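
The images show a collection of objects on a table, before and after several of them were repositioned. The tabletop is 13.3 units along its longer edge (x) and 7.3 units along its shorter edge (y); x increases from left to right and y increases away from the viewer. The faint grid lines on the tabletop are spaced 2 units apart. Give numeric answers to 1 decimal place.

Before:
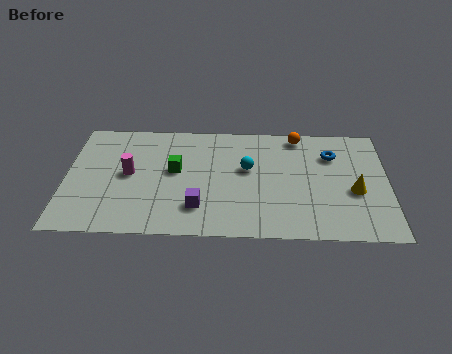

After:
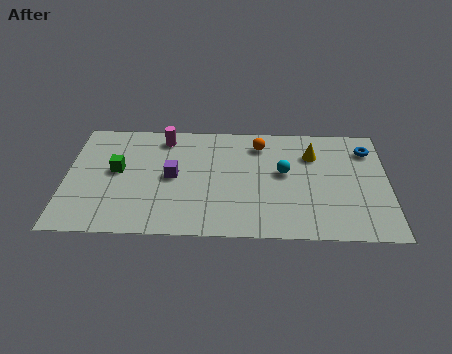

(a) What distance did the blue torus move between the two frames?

1.6

The blue torus moved from about (11.0, 5.3) to (12.5, 5.7), a distance of √(1.5² + 0.4²) ≈ 1.6.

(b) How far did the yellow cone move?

2.9

The yellow cone moved from about (11.9, 3.0) to (10.2, 5.3), a distance of √(1.7² + 2.3²) ≈ 2.9.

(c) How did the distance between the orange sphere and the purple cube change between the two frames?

-2.0

The distance was about 6.2 in the first image and 4.2 in the second, so they moved 2.0 units closer together.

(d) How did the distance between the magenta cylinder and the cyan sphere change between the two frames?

+0.5

Before: roughly 4.9 units apart; after: 5.4. That's 0.5 units further apart.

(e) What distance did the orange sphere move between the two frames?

1.7

The orange sphere was near (9.6, 6.5) before and (8.0, 5.9) after, so it travelled √(1.6² + 0.6²) ≈ 1.7 units.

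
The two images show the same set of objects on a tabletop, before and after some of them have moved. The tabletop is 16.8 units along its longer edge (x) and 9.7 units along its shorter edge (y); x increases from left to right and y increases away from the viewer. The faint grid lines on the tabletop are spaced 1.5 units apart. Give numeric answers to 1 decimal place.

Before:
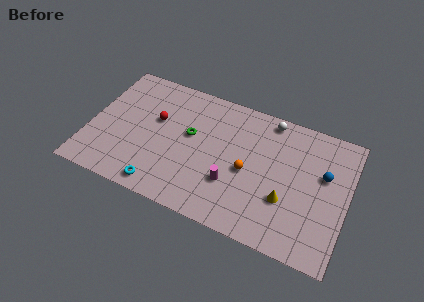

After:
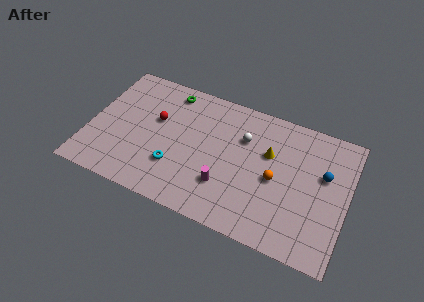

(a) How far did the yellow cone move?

3.2

From (13.0, 3.3) to (11.6, 6.2), the yellow cone covered √(1.4² + 2.9²) ≈ 3.2 units.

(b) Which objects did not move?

the blue sphere and the red sphere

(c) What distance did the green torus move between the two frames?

3.3

The green torus moved from about (6.5, 5.6) to (4.8, 8.4), a distance of √(1.7² + 2.8²) ≈ 3.3.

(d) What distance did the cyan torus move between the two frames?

1.9

The cyan torus moved from about (5.1, 1.1) to (5.8, 2.9), a distance of √(0.7² + 1.8²) ≈ 1.9.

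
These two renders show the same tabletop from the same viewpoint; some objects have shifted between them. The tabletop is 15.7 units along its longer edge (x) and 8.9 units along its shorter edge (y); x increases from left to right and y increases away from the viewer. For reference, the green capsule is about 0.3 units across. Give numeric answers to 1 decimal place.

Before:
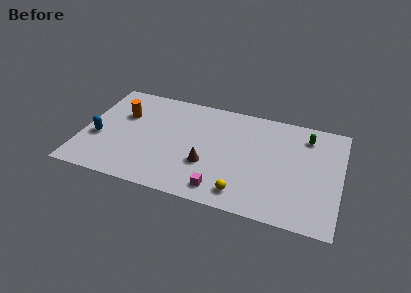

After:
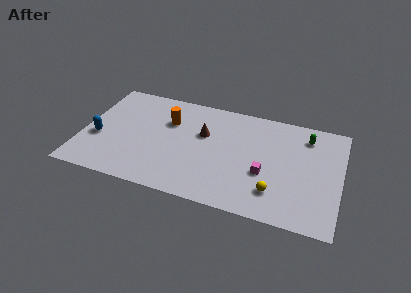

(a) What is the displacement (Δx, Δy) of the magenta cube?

(2.5, 2.1)

The magenta cube was at about (8.7, 1.3) and moved to about (11.2, 3.4).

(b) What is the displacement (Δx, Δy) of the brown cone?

(-0.4, 2.5)

The brown cone was at about (7.7, 3.1) and moved to about (7.3, 5.6).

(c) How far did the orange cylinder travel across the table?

2.8

From (2.3, 5.9) to (5.1, 6.1), the orange cylinder covered √(2.8² + 0.2²) ≈ 2.8 units.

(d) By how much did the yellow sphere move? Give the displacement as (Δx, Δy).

(1.9, 0.7)

The yellow sphere was at about (10.0, 1.4) and moved to about (11.9, 2.1).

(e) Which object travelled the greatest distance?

the magenta cube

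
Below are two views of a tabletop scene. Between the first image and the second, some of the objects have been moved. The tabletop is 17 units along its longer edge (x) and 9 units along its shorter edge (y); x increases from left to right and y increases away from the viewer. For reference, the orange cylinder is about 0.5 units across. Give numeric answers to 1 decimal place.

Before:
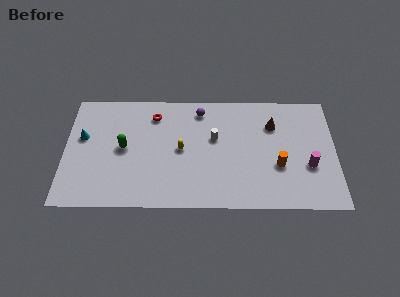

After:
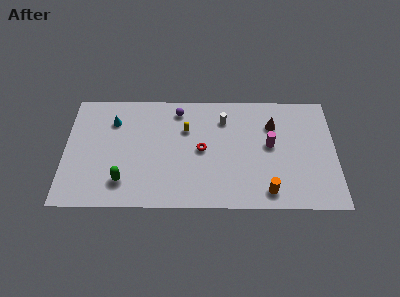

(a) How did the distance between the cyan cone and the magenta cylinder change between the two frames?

-4.3

Before: roughly 14.4 units apart; after: 10.1. That's 4.3 units closer together.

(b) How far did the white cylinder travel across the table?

1.6

From (9.4, 5.4) to (10.0, 6.9), the white cylinder covered √(0.6² + 1.5²) ≈ 1.6 units.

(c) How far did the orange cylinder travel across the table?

2.1

From (13.4, 3.3) to (12.7, 1.3), the orange cylinder covered √(0.7² + 2.0²) ≈ 2.1 units.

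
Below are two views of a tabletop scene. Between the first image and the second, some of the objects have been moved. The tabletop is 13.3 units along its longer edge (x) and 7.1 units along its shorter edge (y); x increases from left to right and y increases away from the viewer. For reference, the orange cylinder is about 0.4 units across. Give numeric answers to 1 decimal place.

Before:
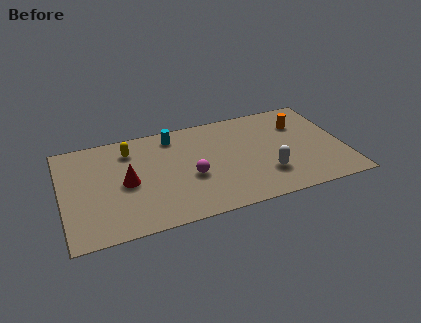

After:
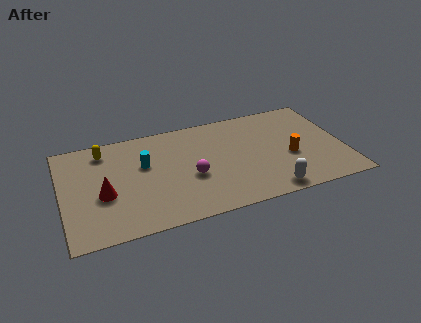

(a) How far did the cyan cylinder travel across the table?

2.2

The cyan cylinder moved from about (5.4, 6.0) to (3.9, 4.4), a distance of √(1.5² + 1.6²) ≈ 2.2.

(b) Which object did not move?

the magenta sphere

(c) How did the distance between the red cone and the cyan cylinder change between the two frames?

-1.0

The distance was about 3.5 in the first image and 2.5 in the second, so they moved 1.0 units closer together.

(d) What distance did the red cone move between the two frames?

1.2

The red cone moved from about (3.0, 3.4) to (1.9, 2.9), a distance of √(1.1² + 0.5²) ≈ 1.2.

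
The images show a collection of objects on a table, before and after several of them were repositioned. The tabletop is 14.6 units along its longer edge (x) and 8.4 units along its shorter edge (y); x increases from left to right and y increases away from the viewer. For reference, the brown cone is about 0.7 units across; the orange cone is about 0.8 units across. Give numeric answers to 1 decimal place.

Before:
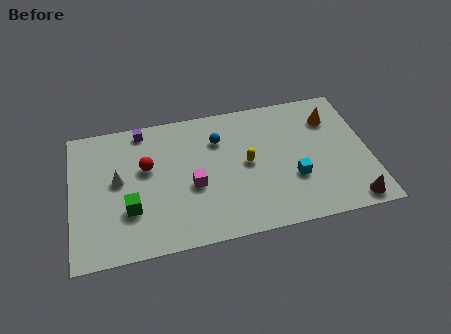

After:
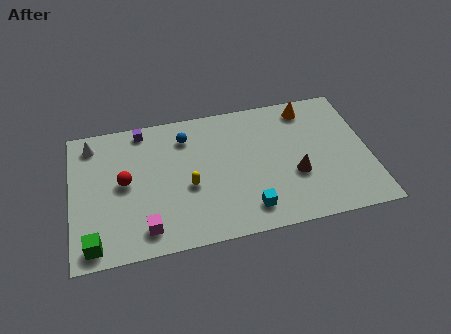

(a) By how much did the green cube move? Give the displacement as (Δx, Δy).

(-1.8, -1.7)

From the two frames, the green cube sits at roughly (2.8, 2.7) before and (1.0, 1.0) after.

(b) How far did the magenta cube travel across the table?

3.2

The magenta cube was near (5.9, 3.5) before and (3.5, 1.4) after, so it travelled √(2.4² + 2.1²) ≈ 3.2 units.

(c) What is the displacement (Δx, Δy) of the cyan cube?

(-2.3, -1.4)

The cyan cube was at about (10.8, 2.9) and moved to about (8.5, 1.5).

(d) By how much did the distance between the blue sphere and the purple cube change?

-1.7

The distance was about 4.0 in the first image and 2.3 in the second, so they moved 1.7 units closer together.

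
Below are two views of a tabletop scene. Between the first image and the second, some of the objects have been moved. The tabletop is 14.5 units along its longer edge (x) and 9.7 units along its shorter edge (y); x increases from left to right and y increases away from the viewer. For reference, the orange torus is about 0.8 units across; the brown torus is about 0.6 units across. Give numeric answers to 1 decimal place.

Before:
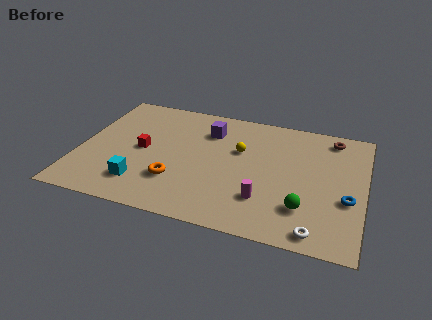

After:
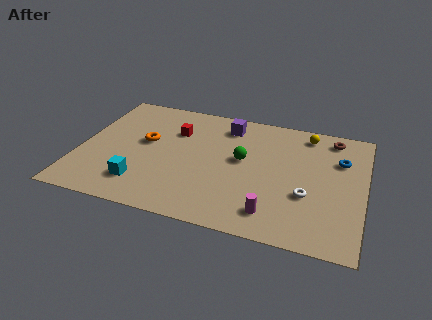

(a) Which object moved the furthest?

the green sphere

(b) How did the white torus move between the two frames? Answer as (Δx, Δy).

(-0.6, 2.5)

From the two frames, the white torus sits at roughly (12.3, 1.0) before and (11.7, 3.5) after.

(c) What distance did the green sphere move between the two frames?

4.4

The green sphere was near (11.6, 2.5) before and (8.3, 5.4) after, so it travelled √(3.3² + 2.9²) ≈ 4.4 units.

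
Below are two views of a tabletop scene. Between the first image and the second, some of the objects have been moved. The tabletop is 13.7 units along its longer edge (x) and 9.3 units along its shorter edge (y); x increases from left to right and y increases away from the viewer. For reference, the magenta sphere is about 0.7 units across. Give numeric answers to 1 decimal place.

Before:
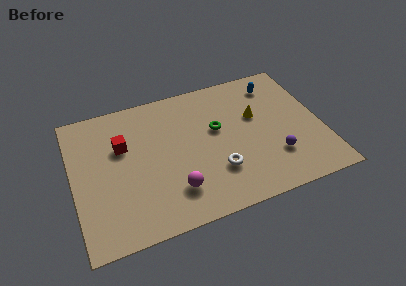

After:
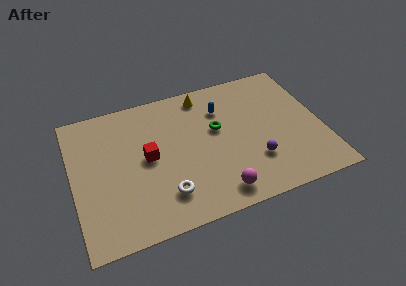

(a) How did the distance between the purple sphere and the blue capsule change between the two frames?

-0.7

They were about 5.0 units apart before and 4.3 after — 0.7 units closer together.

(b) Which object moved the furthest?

the yellow cone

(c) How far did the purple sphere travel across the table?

1.1

The purple sphere was near (10.9, 2.6) before and (9.8, 2.7) after, so it travelled √(1.1² + 0.1²) ≈ 1.1 units.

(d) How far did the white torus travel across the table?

3.0

From (7.7, 2.7) to (4.8, 2.1), the white torus covered √(2.9² + 0.6²) ≈ 3.0 units.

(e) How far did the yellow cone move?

3.6

The yellow cone moved from about (10.2, 5.7) to (7.5, 8.1), a distance of √(2.7² + 2.4²) ≈ 3.6.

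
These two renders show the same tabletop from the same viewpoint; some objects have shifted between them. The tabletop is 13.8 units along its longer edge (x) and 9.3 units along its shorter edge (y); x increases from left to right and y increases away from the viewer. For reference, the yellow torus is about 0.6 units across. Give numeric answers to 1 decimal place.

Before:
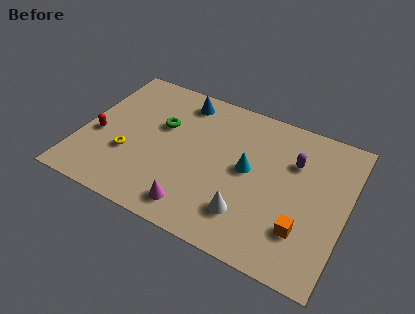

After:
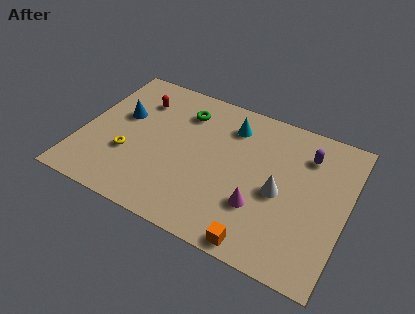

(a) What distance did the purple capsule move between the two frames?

0.9

The purple capsule was near (10.9, 6.4) before and (11.5, 7.1) after, so it travelled √(0.6² + 0.7²) ≈ 0.9 units.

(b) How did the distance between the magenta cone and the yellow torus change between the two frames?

+2.7

Before: roughly 4.2 units apart; after: 6.9. That's 2.7 units further apart.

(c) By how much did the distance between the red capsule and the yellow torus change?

+2.0

They were about 1.8 units apart before and 3.8 after — 2.0 units further apart.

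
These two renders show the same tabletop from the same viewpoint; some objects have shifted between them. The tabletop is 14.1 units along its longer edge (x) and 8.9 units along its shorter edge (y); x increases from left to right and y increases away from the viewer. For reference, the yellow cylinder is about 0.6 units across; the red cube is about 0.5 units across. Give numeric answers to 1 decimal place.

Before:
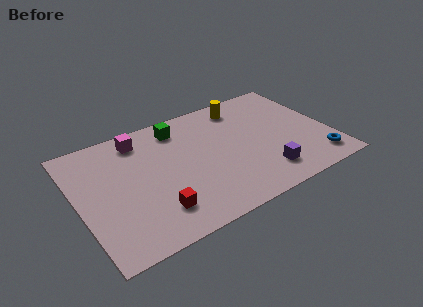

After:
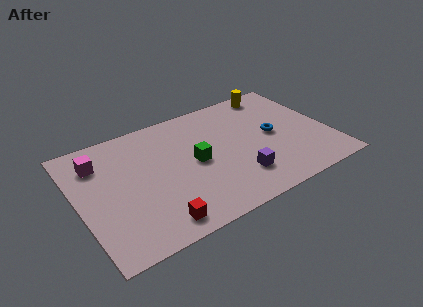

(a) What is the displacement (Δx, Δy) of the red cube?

(-0.1, -0.8)

The red cube was at about (3.9, 2.0) and moved to about (3.8, 1.2).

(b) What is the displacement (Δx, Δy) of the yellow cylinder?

(2.0, 0.4)

The yellow cylinder was at about (9.7, 7.5) and moved to about (11.7, 7.9).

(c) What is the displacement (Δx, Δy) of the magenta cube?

(-2.4, -0.7)

The magenta cube was at about (3.8, 7.5) and moved to about (1.4, 6.8).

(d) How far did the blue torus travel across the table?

3.6

From (13.0, 1.5) to (11.0, 4.5), the blue torus covered √(2.0² + 3.0²) ≈ 3.6 units.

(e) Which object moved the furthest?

the blue torus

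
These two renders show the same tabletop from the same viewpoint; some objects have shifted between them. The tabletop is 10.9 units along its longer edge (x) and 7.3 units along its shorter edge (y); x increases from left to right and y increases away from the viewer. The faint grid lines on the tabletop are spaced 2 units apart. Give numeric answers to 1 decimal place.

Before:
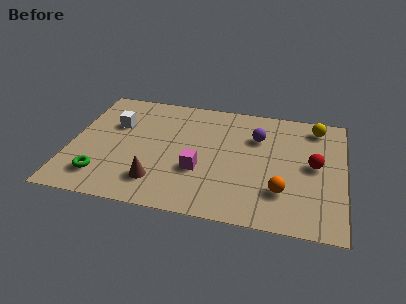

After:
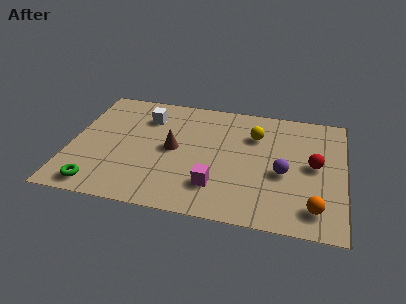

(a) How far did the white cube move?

1.4

The white cube was near (1.7, 4.8) before and (2.9, 5.5) after, so it travelled √(1.2² + 0.7²) ≈ 1.4 units.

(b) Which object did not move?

the red sphere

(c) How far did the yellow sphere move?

2.6

The yellow sphere was near (9.7, 6.2) before and (7.3, 5.2) after, so it travelled √(2.4² + 1.0²) ≈ 2.6 units.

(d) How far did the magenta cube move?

1.1

The magenta cube was near (5.2, 2.6) before and (5.9, 1.8) after, so it travelled √(0.7² + 0.8²) ≈ 1.1 units.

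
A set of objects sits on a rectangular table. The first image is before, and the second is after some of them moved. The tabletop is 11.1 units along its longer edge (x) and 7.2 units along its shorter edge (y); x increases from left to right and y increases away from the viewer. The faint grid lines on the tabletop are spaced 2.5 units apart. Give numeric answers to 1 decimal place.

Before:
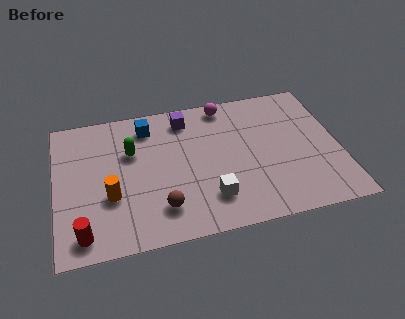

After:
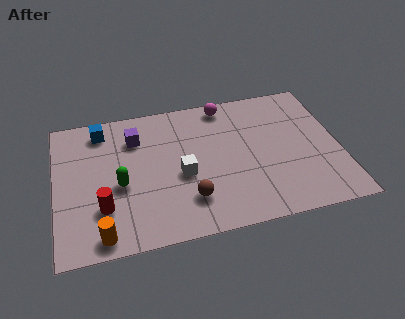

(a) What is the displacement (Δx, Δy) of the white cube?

(-1.0, 1.4)

The white cube started near (5.9, 1.7) and ended near (4.9, 3.1).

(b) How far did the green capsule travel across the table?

1.7

The green capsule moved from about (3.0, 4.7) to (2.5, 3.1), a distance of √(0.5² + 1.6²) ≈ 1.7.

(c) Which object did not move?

the magenta sphere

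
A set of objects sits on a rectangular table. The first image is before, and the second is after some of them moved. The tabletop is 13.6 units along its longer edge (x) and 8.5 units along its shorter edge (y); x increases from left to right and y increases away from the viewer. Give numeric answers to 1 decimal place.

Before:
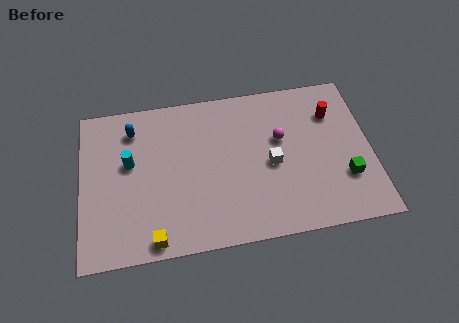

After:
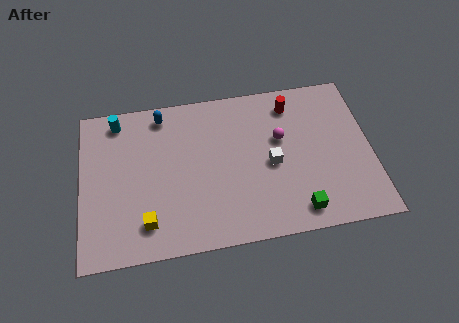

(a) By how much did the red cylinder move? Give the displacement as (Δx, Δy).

(-1.9, 0.8)

From the two frames, the red cylinder sits at roughly (11.9, 6.2) before and (10.0, 7.0) after.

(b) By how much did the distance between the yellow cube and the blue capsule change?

-0.3

Before: roughly 6.1 units apart; after: 5.8. That's 0.3 units closer together.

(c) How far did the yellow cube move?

0.9

From (3.3, 0.8) to (3.0, 1.7), the yellow cube covered √(0.3² + 0.9²) ≈ 0.9 units.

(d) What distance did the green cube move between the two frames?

2.7

The green cube was near (12.3, 2.6) before and (10.0, 1.2) after, so it travelled √(2.3² + 1.4²) ≈ 2.7 units.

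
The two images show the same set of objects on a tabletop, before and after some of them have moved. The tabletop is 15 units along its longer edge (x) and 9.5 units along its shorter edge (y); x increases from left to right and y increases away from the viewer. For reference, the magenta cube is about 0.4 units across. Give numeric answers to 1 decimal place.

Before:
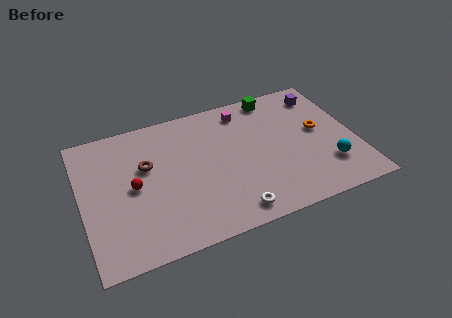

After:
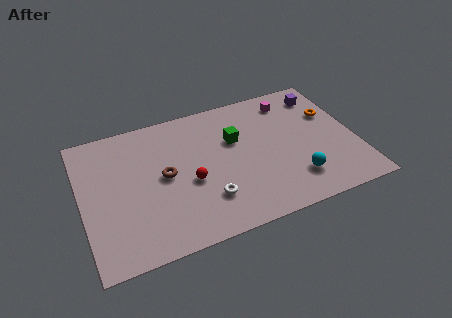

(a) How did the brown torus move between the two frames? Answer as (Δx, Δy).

(0.9, -1.0)

The brown torus was at about (3.6, 5.9) and moved to about (4.5, 4.9).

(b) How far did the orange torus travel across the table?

1.3

The orange torus was near (13.1, 5.2) before and (13.9, 6.2) after, so it travelled √(0.8² + 1.0²) ≈ 1.3 units.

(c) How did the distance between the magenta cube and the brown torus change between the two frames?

+1.9

Before: roughly 6.0 units apart; after: 7.9. That's 1.9 units further apart.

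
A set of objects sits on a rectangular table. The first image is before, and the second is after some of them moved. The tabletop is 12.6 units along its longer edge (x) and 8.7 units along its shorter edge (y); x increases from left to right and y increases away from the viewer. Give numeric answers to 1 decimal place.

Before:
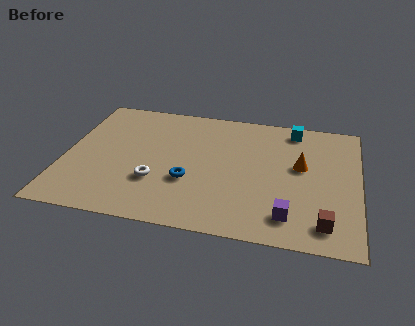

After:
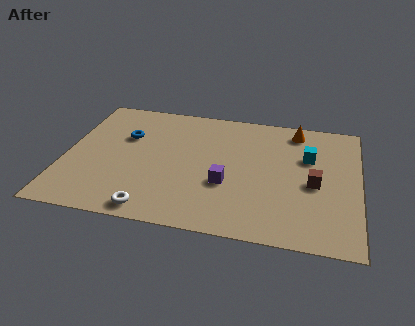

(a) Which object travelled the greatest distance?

the blue torus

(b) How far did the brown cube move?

2.5

From (11.2, 1.4) to (10.7, 3.9), the brown cube covered √(0.5² + 2.5²) ≈ 2.5 units.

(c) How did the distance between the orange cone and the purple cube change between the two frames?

+1.7

The distance was about 3.4 in the first image and 5.1 in the second, so they moved 1.7 units further apart.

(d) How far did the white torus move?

1.9

The white torus moved from about (4.0, 2.8) to (4.0, 0.9), a distance of √(0.0² + 1.9²) ≈ 1.9.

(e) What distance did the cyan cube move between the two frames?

2.0

The cyan cube moved from about (9.7, 7.6) to (10.4, 5.7), a distance of √(0.7² + 1.9²) ≈ 2.0.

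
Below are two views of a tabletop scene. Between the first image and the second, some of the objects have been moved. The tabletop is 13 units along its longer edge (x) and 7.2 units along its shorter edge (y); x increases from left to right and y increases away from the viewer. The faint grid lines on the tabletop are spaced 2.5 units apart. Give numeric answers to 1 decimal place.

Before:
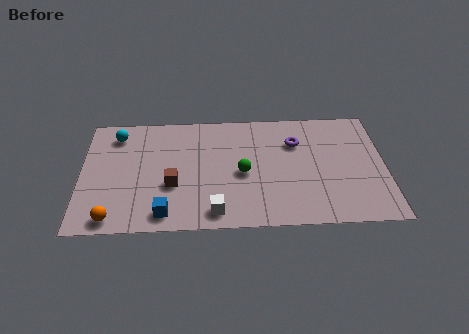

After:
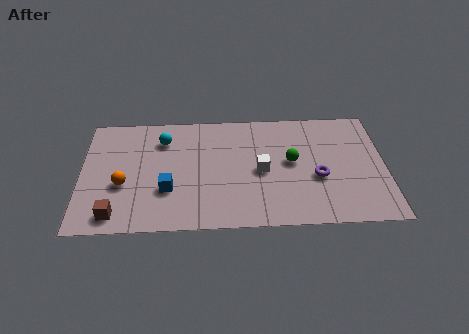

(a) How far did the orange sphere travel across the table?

2.0

The orange sphere was near (1.4, 0.8) before and (1.8, 2.8) after, so it travelled √(0.4² + 2.0²) ≈ 2.0 units.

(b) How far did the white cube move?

3.1

From (5.7, 1.0) to (7.7, 3.4), the white cube covered √(2.0² + 2.4²) ≈ 3.1 units.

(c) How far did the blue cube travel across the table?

1.4

The blue cube was near (3.6, 1.0) before and (3.7, 2.4) after, so it travelled √(0.1² + 1.4²) ≈ 1.4 units.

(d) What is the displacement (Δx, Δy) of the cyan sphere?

(2.0, -0.4)

From the two frames, the cyan sphere sits at roughly (1.5, 5.9) before and (3.5, 5.5) after.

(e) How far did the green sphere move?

2.2

From (6.9, 3.3) to (9.0, 3.9), the green sphere covered √(2.1² + 0.6²) ≈ 2.2 units.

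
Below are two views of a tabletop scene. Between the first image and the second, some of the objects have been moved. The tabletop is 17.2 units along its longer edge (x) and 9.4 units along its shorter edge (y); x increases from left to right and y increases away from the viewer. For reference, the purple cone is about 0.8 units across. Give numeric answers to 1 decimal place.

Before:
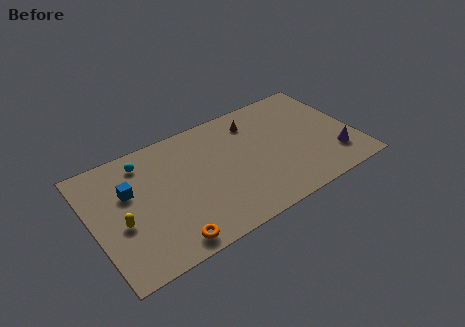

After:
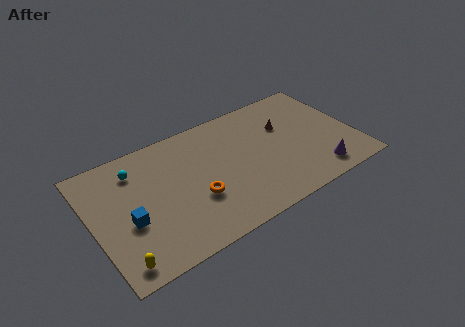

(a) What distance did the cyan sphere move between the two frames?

0.7

The cyan sphere moved from about (3.7, 7.8) to (3.1, 7.4), a distance of √(0.6² + 0.4²) ≈ 0.7.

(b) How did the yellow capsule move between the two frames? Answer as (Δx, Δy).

(-0.5, -2.7)

The yellow capsule was at about (1.7, 3.9) and moved to about (1.2, 1.2).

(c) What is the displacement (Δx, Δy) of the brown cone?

(1.9, -1.3)

The brown cone started near (11.0, 7.5) and ended near (12.9, 6.2).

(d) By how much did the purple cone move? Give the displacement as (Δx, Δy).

(-1.3, -0.8)

The purple cone started near (15.6, 2.3) and ended near (14.3, 1.5).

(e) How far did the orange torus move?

3.2

The orange torus moved from about (4.3, 1.1) to (6.5, 3.4), a distance of √(2.2² + 2.3²) ≈ 3.2.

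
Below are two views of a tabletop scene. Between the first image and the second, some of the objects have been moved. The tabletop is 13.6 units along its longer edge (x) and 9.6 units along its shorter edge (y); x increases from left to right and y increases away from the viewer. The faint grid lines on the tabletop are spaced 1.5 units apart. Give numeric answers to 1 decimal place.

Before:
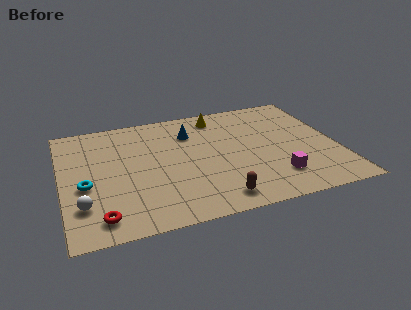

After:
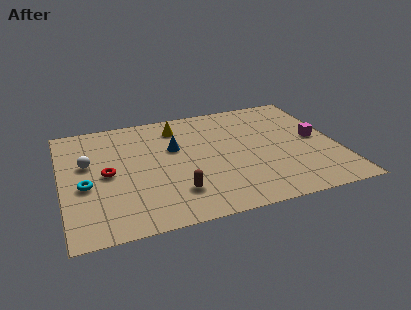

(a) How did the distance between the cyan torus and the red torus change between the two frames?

-1.4

They were about 2.7 units apart before and 1.3 after — 1.4 units closer together.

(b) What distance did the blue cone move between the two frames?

1.4

The blue cone was near (6.5, 7.1) before and (5.6, 6.0) after, so it travelled √(0.9² + 1.1²) ≈ 1.4 units.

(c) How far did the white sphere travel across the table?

3.3

The white sphere was near (0.9, 2.5) before and (1.3, 5.8) after, so it travelled √(0.4² + 3.3²) ≈ 3.3 units.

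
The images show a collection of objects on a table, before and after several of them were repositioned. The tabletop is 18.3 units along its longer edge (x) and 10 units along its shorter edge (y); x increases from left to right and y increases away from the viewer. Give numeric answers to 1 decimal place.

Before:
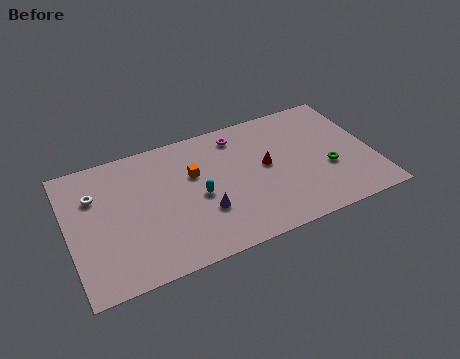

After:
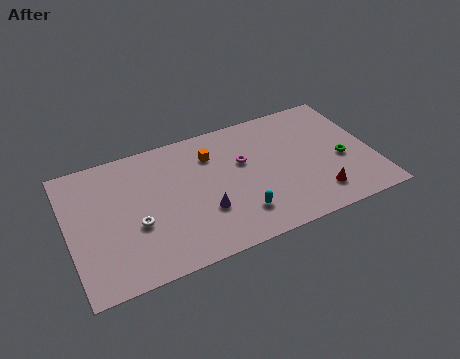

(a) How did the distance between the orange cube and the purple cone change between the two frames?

+1.2

They were about 3.1 units apart before and 4.3 after — 1.2 units further apart.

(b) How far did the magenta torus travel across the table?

2.2

The magenta torus moved from about (10.5, 8.4) to (10.6, 6.2), a distance of √(0.1² + 2.2²) ≈ 2.2.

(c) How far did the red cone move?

4.3

From (11.9, 5.4) to (14.6, 2.0), the red cone covered √(2.7² + 3.4²) ≈ 4.3 units.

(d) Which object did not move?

the purple cone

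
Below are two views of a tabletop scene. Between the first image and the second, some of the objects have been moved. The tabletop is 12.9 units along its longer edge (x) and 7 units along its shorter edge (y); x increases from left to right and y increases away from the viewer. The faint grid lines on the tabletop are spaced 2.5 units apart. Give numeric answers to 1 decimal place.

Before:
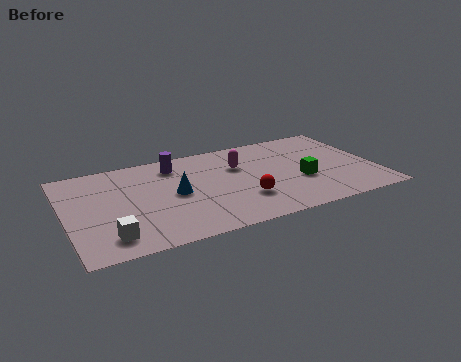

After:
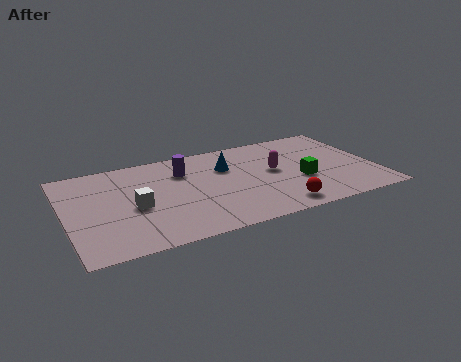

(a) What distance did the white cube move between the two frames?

2.2

From (1.6, 1.3) to (2.8, 3.1), the white cube covered √(1.2² + 1.8²) ≈ 2.2 units.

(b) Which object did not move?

the green cube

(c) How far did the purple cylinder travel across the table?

0.7

The purple cylinder was near (4.7, 5.7) before and (5.0, 5.1) after, so it travelled √(0.3² + 0.6²) ≈ 0.7 units.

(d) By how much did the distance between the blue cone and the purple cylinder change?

-0.4

Before: roughly 2.2 units apart; after: 1.8. That's 0.4 units closer together.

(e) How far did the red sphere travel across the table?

1.7

The red sphere moved from about (7.2, 2.1) to (8.5, 1.0), a distance of √(1.3² + 1.1²) ≈ 1.7.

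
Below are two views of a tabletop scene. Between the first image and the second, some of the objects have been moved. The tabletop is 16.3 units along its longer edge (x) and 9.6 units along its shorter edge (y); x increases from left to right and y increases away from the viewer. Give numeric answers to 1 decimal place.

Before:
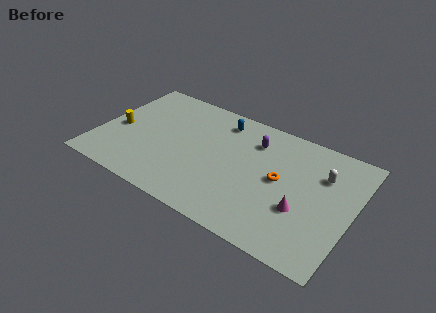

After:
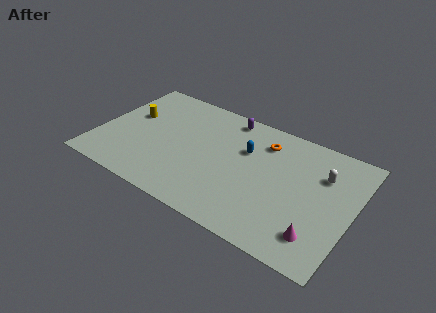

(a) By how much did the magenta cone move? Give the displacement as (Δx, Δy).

(1.2, -1.4)

The magenta cone started near (13.3, 3.4) and ended near (14.5, 2.0).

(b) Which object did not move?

the white capsule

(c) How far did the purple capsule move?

2.2

The purple capsule moved from about (9.7, 7.3) to (7.8, 8.5), a distance of √(1.9² + 1.2²) ≈ 2.2.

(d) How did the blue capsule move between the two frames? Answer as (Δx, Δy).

(1.9, -1.7)

The blue capsule started near (7.4, 8.0) and ended near (9.3, 6.3).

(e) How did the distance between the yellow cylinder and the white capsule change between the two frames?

-0.8

They were about 13.2 units apart before and 12.4 after — 0.8 units closer together.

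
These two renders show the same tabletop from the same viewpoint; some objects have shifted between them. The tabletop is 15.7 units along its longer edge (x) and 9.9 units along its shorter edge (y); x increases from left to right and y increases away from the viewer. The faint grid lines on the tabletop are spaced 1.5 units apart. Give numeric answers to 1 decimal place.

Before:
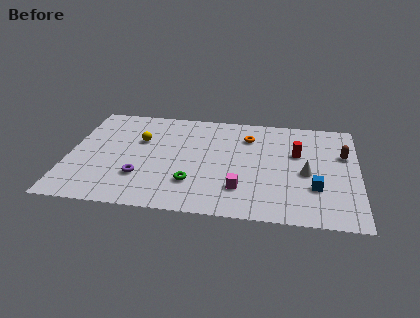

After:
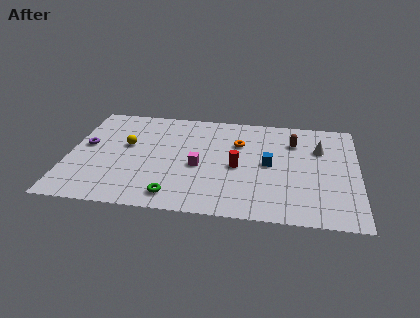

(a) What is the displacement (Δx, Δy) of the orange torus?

(-0.5, -0.7)

The orange torus started near (9.7, 7.5) and ended near (9.2, 6.8).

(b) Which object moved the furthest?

the purple torus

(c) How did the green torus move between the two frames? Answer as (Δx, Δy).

(-0.9, -1.3)

The green torus was at about (6.8, 2.7) and moved to about (5.9, 1.4).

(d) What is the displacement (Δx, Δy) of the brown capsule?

(-2.7, 0.9)

The brown capsule was at about (14.9, 6.4) and moved to about (12.2, 7.3).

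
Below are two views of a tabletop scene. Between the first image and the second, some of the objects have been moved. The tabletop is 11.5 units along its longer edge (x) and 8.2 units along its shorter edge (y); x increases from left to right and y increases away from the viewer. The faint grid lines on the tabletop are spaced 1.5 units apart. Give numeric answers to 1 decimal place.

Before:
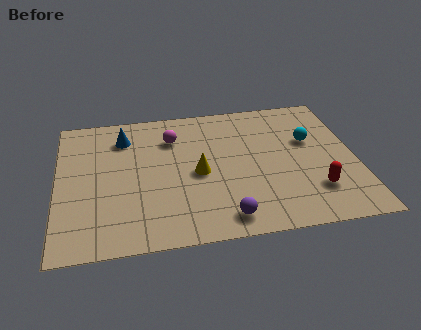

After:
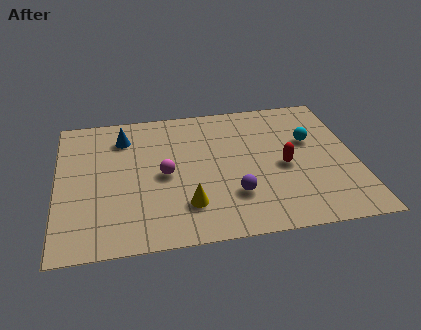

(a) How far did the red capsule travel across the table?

1.9

The red capsule was near (9.8, 2.1) before and (8.7, 3.7) after, so it travelled √(1.1² + 1.6²) ≈ 1.9 units.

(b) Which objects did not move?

the cyan sphere and the blue cone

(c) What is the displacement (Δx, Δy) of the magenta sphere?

(-0.4, -2.2)

The magenta sphere started near (4.5, 6.1) and ended near (4.1, 3.9).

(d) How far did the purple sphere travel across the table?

1.3

The purple sphere moved from about (6.3, 1.1) to (6.7, 2.3), a distance of √(0.4² + 1.2²) ≈ 1.3.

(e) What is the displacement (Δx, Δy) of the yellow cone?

(-0.5, -1.8)

The yellow cone started near (5.4, 3.8) and ended near (4.9, 2.0).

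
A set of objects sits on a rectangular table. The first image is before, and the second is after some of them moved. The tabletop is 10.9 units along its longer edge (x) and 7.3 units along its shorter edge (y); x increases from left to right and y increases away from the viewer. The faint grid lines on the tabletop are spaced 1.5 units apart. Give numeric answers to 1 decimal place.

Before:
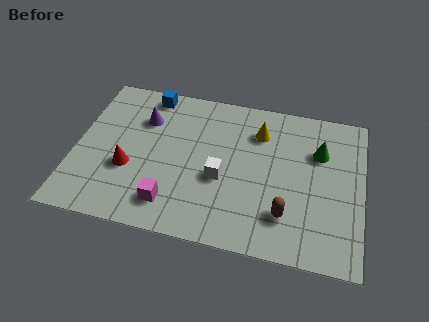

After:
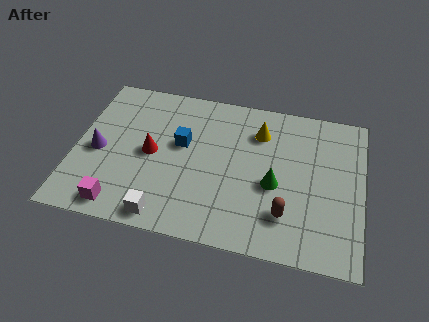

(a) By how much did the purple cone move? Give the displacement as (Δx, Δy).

(-1.6, -1.9)

The purple cone started near (2.5, 5.2) and ended near (0.9, 3.3).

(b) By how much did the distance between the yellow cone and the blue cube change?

-1.3

Before: roughly 4.4 units apart; after: 3.1. That's 1.3 units closer together.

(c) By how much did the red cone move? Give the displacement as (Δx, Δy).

(0.8, 0.9)

The red cone was at about (2.1, 2.7) and moved to about (2.9, 3.6).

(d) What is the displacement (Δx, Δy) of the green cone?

(-1.6, -1.9)

The green cone was at about (9.2, 5.0) and moved to about (7.6, 3.1).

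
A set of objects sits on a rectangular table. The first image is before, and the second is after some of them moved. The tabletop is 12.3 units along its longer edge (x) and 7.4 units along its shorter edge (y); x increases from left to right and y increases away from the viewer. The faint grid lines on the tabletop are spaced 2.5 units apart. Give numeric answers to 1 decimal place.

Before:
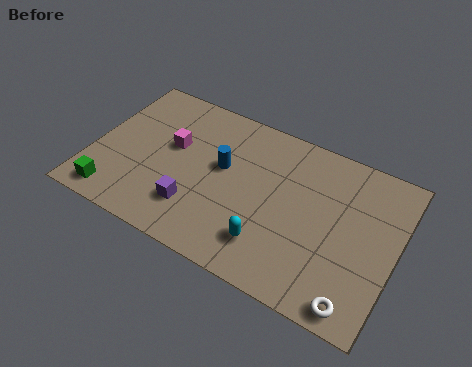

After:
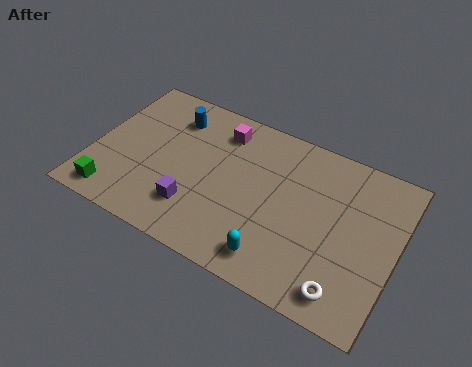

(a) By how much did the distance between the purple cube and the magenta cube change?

+1.3

They were about 2.8 units apart before and 4.1 after — 1.3 units further apart.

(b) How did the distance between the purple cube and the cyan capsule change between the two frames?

+0.4

They were about 3.1 units apart before and 3.5 after — 0.4 units further apart.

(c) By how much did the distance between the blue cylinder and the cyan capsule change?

+3.2

The distance was about 3.5 in the first image and 6.7 in the second, so they moved 3.2 units further apart.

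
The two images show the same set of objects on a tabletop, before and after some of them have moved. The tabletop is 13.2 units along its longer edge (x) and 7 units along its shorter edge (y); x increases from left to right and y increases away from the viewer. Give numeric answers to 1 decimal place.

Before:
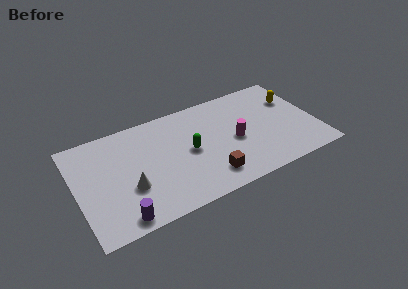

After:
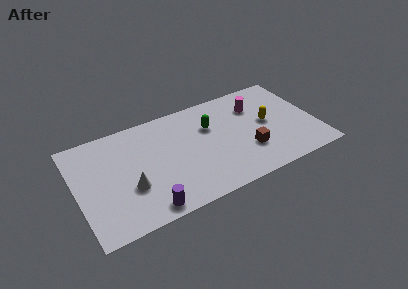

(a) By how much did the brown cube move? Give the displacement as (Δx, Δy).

(2.3, 0.8)

The brown cube started near (7.0, 1.4) and ended near (9.3, 2.2).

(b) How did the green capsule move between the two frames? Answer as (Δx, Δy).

(1.3, 1.2)

The green capsule started near (6.2, 3.5) and ended near (7.5, 4.7).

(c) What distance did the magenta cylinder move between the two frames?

2.4

From (8.7, 3.2) to (10.1, 5.1), the magenta cylinder covered √(1.4² + 1.9²) ≈ 2.4 units.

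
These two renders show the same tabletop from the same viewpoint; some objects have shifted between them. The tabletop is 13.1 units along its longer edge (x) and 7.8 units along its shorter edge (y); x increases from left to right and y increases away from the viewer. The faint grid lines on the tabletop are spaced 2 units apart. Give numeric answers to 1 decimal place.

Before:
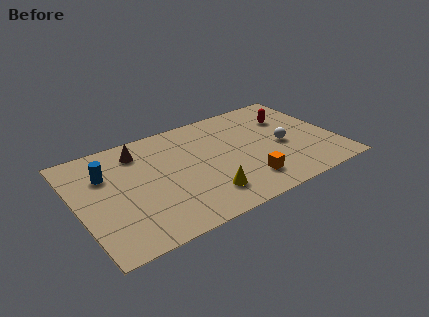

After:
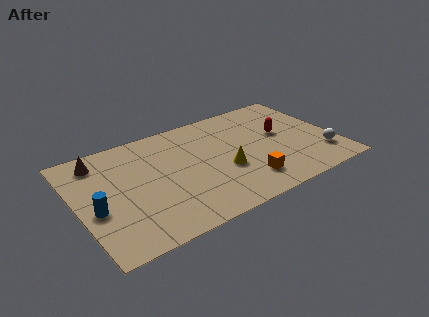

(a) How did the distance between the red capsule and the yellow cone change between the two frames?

-2.8

They were about 6.3 units apart before and 3.5 after — 2.8 units closer together.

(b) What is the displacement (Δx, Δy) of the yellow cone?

(1.2, 1.3)

The yellow cone was at about (6.1, 1.7) and moved to about (7.3, 3.0).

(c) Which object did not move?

the orange cube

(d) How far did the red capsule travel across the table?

1.3

From (11.1, 5.5) to (10.5, 4.4), the red capsule covered √(0.6² + 1.1²) ≈ 1.3 units.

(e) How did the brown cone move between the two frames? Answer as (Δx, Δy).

(-2.0, 0.2)

The brown cone was at about (3.4, 6.3) and moved to about (1.4, 6.5).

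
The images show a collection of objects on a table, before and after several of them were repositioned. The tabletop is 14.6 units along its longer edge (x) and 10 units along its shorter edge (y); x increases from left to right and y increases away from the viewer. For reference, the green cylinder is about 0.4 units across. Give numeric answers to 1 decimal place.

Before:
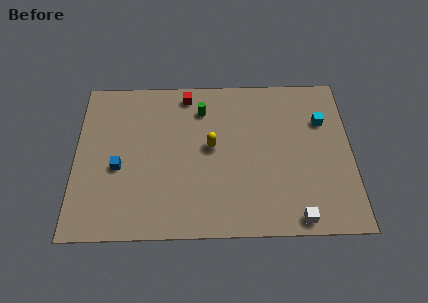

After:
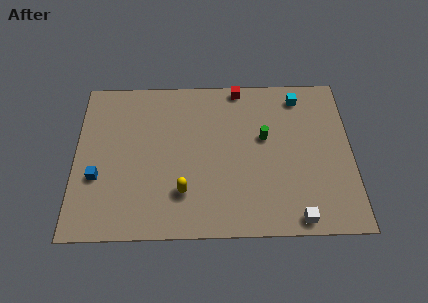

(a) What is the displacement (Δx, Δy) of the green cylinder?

(3.3, -1.9)

The green cylinder was at about (6.7, 7.8) and moved to about (10.0, 5.9).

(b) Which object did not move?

the white cube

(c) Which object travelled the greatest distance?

the green cylinder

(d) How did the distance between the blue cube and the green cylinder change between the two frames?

+3.4

The distance was about 5.7 in the first image and 9.1 in the second, so they moved 3.4 units further apart.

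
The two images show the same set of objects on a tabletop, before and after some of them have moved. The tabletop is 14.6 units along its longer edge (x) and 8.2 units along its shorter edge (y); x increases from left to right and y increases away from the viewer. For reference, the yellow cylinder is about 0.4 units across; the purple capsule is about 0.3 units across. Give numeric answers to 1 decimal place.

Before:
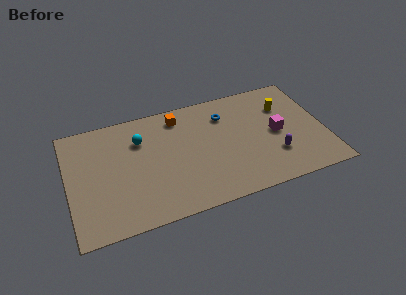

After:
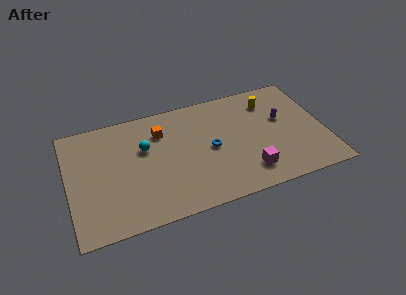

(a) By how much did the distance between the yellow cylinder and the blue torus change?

+0.9

The distance was about 3.4 in the first image and 4.3 in the second, so they moved 0.9 units further apart.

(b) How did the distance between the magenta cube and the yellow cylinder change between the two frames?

+3.1

They were about 1.9 units apart before and 5.0 after — 3.1 units further apart.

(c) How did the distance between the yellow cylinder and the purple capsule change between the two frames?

-1.9

The distance was about 3.5 in the first image and 1.6 in the second, so they moved 1.9 units closer together.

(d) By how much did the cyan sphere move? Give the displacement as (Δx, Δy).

(0.2, -0.7)

The cyan sphere was at about (4.2, 5.9) and moved to about (4.4, 5.2).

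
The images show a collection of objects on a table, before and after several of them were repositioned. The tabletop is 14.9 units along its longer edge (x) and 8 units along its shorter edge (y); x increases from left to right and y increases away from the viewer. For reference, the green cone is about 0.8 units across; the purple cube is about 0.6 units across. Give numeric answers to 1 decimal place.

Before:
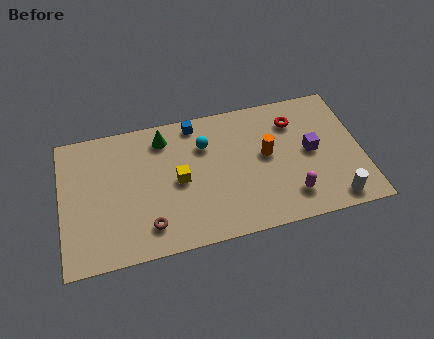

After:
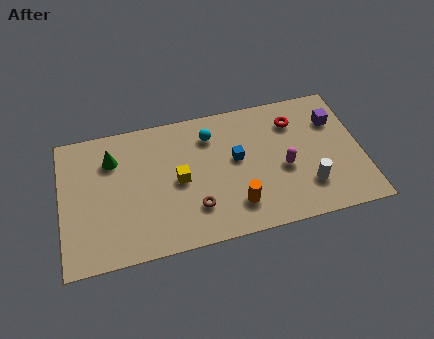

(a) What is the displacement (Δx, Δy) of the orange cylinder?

(-1.7, -2.6)

From the two frames, the orange cylinder sits at roughly (10.2, 4.4) before and (8.5, 1.8) after.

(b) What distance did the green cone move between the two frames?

2.7

From (5.2, 6.6) to (2.6, 5.9), the green cone covered √(2.6² + 0.7²) ≈ 2.7 units.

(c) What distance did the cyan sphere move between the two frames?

0.6

The cyan sphere moved from about (7.2, 5.7) to (7.5, 6.2), a distance of √(0.3² + 0.5²) ≈ 0.6.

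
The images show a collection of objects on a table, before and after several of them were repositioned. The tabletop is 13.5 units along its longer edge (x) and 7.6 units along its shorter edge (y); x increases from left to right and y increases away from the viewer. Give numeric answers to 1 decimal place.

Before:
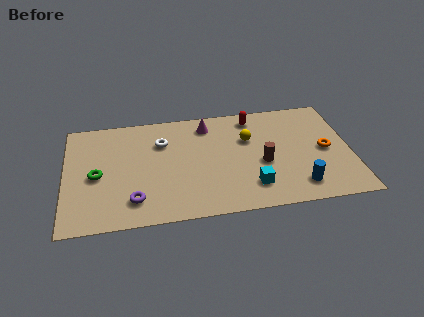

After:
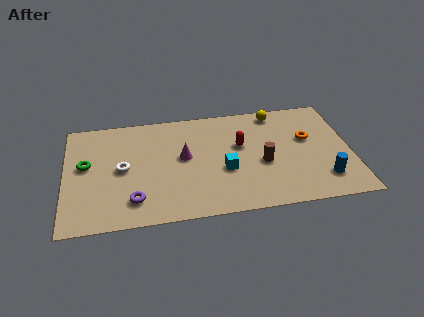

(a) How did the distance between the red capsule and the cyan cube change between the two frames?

-3.0

The distance was about 4.8 in the first image and 1.8 in the second, so they moved 3.0 units closer together.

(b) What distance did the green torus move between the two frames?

0.9

The green torus moved from about (1.5, 3.5) to (1.0, 4.3), a distance of √(0.5² + 0.8²) ≈ 0.9.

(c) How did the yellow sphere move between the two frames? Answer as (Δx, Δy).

(1.4, 1.7)

The yellow sphere started near (8.7, 5.0) and ended near (10.1, 6.7).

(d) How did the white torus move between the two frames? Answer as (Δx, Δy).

(-1.9, -1.6)

The white torus started near (4.6, 5.4) and ended near (2.7, 3.8).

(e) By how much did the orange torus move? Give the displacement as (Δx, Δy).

(-0.8, 0.9)

The orange torus was at about (12.3, 3.7) and moved to about (11.5, 4.6).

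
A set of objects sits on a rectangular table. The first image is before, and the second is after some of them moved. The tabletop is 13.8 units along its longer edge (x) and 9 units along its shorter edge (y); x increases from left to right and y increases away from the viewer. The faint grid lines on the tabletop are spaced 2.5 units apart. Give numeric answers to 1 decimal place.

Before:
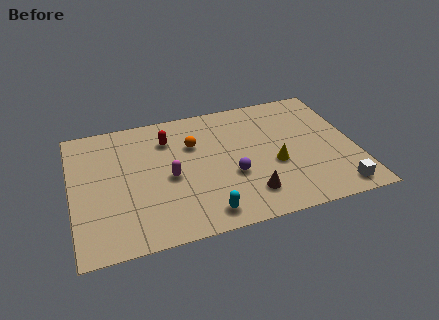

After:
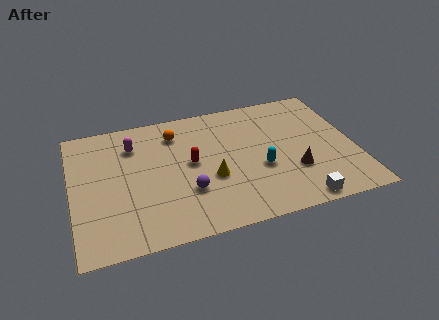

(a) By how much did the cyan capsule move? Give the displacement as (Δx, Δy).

(2.9, 2.3)

The cyan capsule started near (6.2, 1.2) and ended near (9.1, 3.5).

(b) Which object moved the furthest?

the cyan capsule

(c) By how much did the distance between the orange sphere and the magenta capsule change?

-0.3

Before: roughly 2.4 units apart; after: 2.1. That's 0.3 units closer together.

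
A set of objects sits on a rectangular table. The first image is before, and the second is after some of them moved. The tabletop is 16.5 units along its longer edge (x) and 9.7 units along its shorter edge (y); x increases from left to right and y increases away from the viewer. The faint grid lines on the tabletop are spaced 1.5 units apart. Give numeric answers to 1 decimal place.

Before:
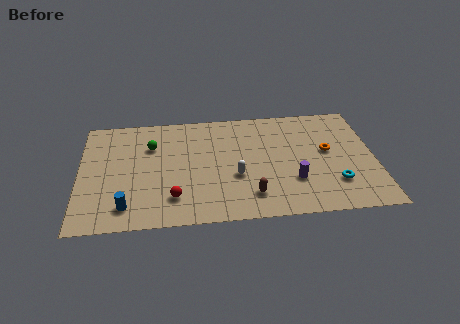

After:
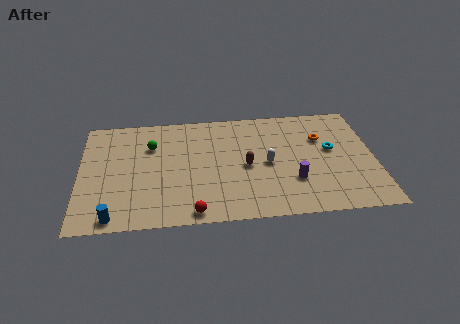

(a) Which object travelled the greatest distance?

the cyan torus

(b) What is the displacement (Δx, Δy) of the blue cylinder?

(-0.7, -0.8)

From the two frames, the blue cylinder sits at roughly (2.6, 1.7) before and (1.9, 0.9) after.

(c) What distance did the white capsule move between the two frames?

2.0

The white capsule moved from about (8.7, 3.7) to (10.5, 4.6), a distance of √(1.8² + 0.9²) ≈ 2.0.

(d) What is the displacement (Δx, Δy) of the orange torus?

(-0.3, 1.2)

The orange torus was at about (13.9, 5.4) and moved to about (13.6, 6.6).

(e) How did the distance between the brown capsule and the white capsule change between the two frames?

-0.7

The distance was about 1.9 in the first image and 1.2 in the second, so they moved 0.7 units closer together.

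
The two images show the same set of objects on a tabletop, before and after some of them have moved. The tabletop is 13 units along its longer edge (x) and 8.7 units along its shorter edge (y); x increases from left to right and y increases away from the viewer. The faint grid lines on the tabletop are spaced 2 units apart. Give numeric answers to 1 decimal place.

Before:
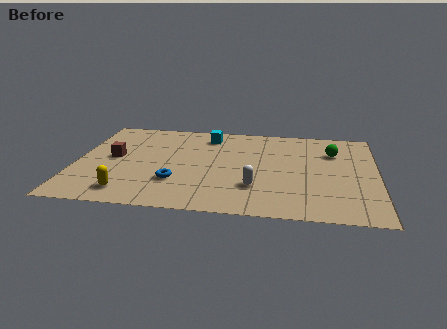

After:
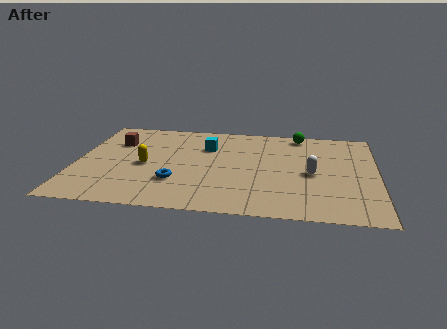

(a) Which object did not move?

the blue torus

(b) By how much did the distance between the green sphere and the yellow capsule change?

-2.3

Before: roughly 9.9 units apart; after: 7.6. That's 2.3 units closer together.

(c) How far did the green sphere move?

2.2

The green sphere was near (11.1, 6.2) before and (9.6, 7.8) after, so it travelled √(1.5² + 1.6²) ≈ 2.2 units.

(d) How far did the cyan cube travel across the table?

1.1

The cyan cube was near (5.6, 7.2) before and (5.6, 6.1) after, so it travelled √(0.0² + 1.1²) ≈ 1.1 units.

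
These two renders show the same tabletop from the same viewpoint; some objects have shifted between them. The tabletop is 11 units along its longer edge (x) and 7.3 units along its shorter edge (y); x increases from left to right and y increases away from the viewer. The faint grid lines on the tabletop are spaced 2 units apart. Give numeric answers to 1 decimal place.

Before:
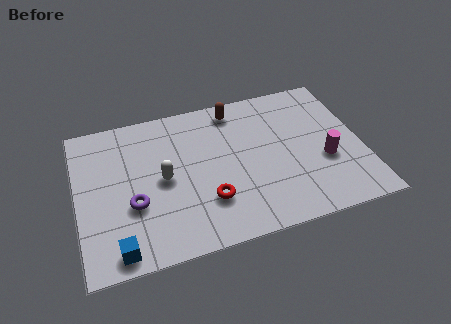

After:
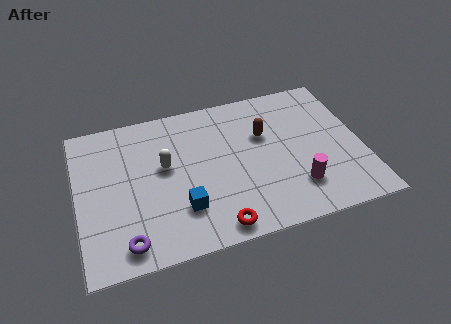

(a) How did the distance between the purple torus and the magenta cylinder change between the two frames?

-0.8

Before: roughly 7.4 units apart; after: 6.6. That's 0.8 units closer together.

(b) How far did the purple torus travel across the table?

1.7

The purple torus was near (2.1, 2.7) before and (1.7, 1.0) after, so it travelled √(0.4² + 1.7²) ≈ 1.7 units.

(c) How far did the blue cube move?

2.8

The blue cube moved from about (1.4, 0.8) to (3.9, 2.0), a distance of √(2.5² + 1.2²) ≈ 2.8.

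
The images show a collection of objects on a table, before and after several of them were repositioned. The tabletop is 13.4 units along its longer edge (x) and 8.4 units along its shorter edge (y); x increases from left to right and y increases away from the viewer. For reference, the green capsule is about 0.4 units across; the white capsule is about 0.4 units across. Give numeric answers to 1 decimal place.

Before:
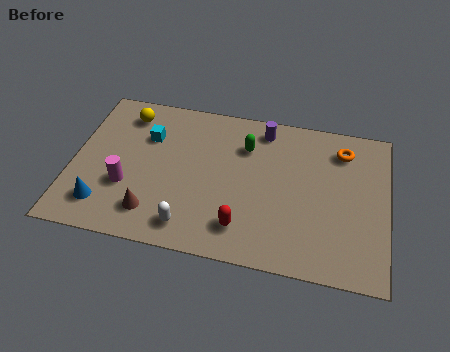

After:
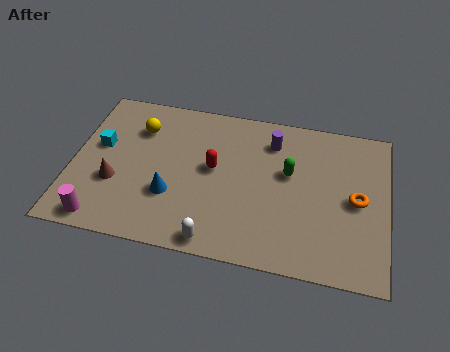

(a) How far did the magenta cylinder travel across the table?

2.2

From (2.4, 2.9) to (1.5, 0.9), the magenta cylinder covered √(0.9² + 2.0²) ≈ 2.2 units.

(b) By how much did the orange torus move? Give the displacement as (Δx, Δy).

(0.7, -2.6)

The orange torus was at about (11.4, 6.7) and moved to about (12.1, 4.1).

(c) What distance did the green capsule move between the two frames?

2.2

The green capsule moved from about (7.3, 6.1) to (9.2, 5.0), a distance of √(1.9² + 1.1²) ≈ 2.2.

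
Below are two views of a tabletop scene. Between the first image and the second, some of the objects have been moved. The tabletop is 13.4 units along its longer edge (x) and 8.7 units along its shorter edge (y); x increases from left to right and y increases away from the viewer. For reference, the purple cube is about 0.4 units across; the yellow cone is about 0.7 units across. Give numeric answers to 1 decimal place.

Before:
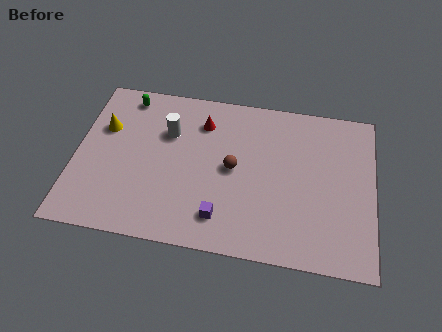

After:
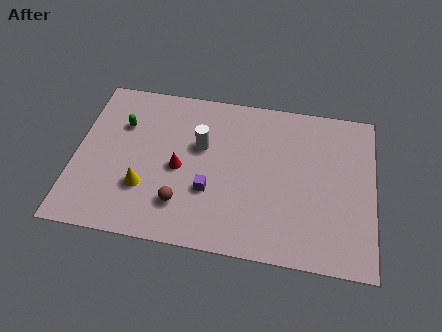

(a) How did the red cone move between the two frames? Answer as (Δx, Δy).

(-0.9, -2.7)

The red cone was at about (5.6, 6.7) and moved to about (4.7, 4.0).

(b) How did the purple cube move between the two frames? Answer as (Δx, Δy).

(-0.6, 1.3)

The purple cube started near (6.7, 1.7) and ended near (6.1, 3.0).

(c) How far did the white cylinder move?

1.6

The white cylinder was near (4.1, 5.9) before and (5.6, 5.4) after, so it travelled √(1.5² + 0.5²) ≈ 1.6 units.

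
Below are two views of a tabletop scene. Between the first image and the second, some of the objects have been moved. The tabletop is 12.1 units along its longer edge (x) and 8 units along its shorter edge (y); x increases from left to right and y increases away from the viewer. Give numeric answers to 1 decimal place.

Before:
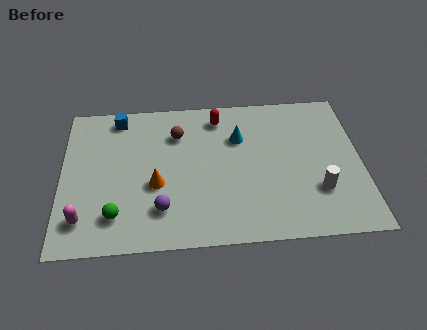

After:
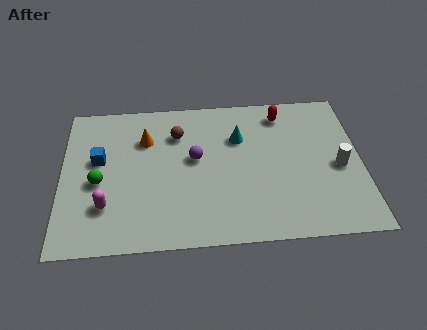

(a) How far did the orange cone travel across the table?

2.5

From (3.8, 3.2) to (3.4, 5.7), the orange cone covered √(0.4² + 2.5²) ≈ 2.5 units.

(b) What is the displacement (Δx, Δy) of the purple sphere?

(1.4, 2.6)

The purple sphere started near (4.0, 1.9) and ended near (5.4, 4.5).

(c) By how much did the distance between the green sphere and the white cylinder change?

+1.6

They were about 8.1 units apart before and 9.7 after — 1.6 units further apart.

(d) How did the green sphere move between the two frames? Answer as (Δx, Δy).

(-0.7, 1.8)

The green sphere started near (2.2, 1.7) and ended near (1.5, 3.5).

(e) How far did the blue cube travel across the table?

2.4

The blue cube moved from about (2.3, 7.0) to (1.5, 4.7), a distance of √(0.8² + 2.3²) ≈ 2.4.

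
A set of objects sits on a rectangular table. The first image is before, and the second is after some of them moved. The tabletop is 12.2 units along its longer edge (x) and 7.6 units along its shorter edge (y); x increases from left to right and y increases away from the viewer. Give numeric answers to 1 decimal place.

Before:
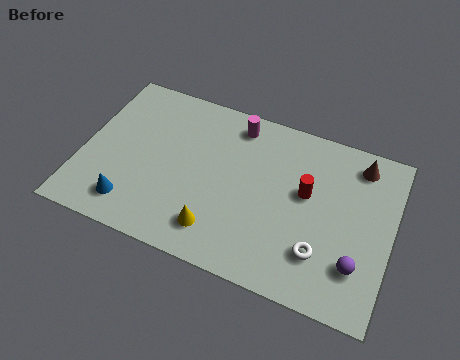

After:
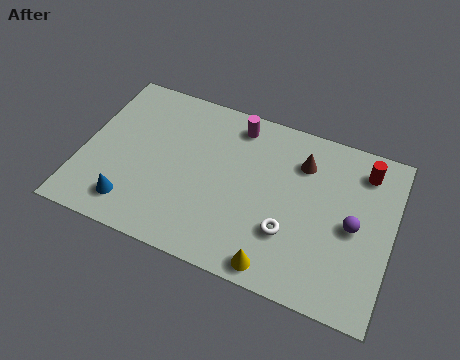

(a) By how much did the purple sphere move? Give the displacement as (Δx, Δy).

(-0.3, 1.6)

The purple sphere started near (11.0, 2.0) and ended near (10.7, 3.6).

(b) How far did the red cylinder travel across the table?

2.8

The red cylinder moved from about (8.8, 4.4) to (10.9, 6.2), a distance of √(2.1² + 1.8²) ≈ 2.8.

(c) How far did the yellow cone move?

2.5

The yellow cone moved from about (5.6, 1.5) to (8.0, 0.8), a distance of √(2.4² + 0.7²) ≈ 2.5.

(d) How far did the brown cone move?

2.3

The brown cone was near (10.7, 6.4) before and (8.5, 5.7) after, so it travelled √(2.2² + 0.7²) ≈ 2.3 units.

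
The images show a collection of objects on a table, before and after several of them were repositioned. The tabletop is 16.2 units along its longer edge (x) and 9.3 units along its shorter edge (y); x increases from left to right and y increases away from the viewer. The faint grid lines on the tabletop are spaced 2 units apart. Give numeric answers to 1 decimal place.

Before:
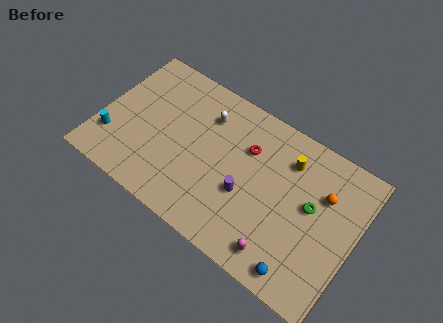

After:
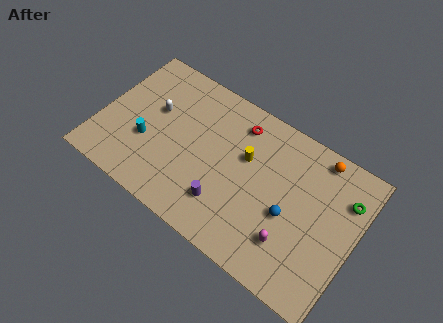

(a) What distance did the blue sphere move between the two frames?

3.1

The blue sphere was near (13.5, 1.1) before and (12.2, 3.9) after, so it travelled √(1.3² + 2.8²) ≈ 3.1 units.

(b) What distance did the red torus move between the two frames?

1.4

From (9.1, 6.4) to (8.3, 7.6), the red torus covered √(0.8² + 1.2²) ≈ 1.4 units.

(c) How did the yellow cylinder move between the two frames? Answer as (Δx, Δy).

(-2.5, -1.3)

The yellow cylinder was at about (11.6, 7.1) and moved to about (9.1, 5.8).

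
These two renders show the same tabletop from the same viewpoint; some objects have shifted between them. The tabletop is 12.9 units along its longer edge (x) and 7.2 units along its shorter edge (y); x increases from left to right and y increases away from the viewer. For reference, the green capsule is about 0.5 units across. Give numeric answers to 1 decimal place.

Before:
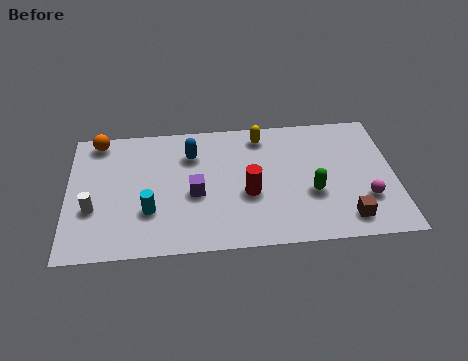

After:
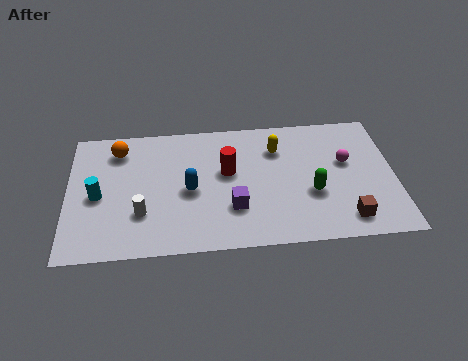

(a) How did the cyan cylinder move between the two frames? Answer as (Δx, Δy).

(-2.0, 1.0)

The cyan cylinder was at about (3.2, 2.3) and moved to about (1.2, 3.3).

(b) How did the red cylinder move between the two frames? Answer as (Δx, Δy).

(-0.8, 1.3)

The red cylinder started near (7.1, 2.9) and ended near (6.3, 4.2).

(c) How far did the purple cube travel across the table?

1.7

The purple cube was near (5.0, 3.1) before and (6.5, 2.2) after, so it travelled √(1.5² + 0.9²) ≈ 1.7 units.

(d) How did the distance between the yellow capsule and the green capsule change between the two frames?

-1.0

They were about 3.9 units apart before and 2.9 after — 1.0 units closer together.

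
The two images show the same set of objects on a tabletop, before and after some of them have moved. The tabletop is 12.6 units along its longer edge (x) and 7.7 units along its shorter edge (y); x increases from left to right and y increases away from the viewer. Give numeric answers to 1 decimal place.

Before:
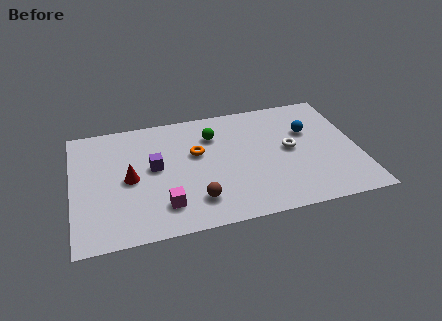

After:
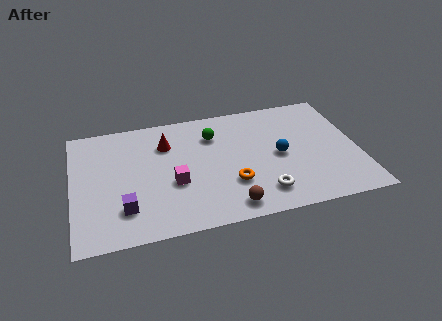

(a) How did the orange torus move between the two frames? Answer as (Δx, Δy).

(1.4, -2.3)

From the two frames, the orange torus sits at roughly (5.5, 4.7) before and (6.9, 2.4) after.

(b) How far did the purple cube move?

2.7

The purple cube was near (3.6, 4.2) before and (2.2, 1.9) after, so it travelled √(1.4² + 2.3²) ≈ 2.7 units.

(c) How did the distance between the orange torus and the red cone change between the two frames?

+1.0

Before: roughly 3.2 units apart; after: 4.2. That's 1.0 units further apart.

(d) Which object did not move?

the green sphere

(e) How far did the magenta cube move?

1.4

The magenta cube moved from about (3.9, 1.7) to (4.4, 3.0), a distance of √(0.5² + 1.3²) ≈ 1.4.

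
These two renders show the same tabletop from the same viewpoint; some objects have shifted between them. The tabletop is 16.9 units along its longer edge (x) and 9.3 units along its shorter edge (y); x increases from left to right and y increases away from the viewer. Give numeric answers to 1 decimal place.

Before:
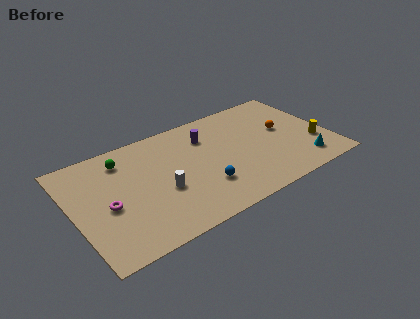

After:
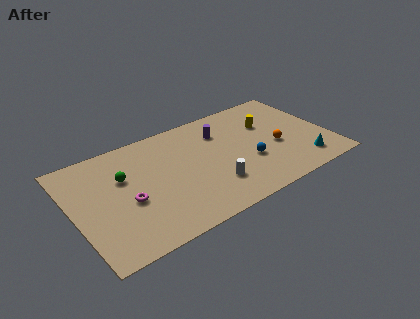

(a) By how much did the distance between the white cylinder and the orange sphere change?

-3.8

The distance was about 8.6 in the first image and 4.8 in the second, so they moved 3.8 units closer together.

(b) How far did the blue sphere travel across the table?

3.3

The blue sphere moved from about (8.2, 2.7) to (11.4, 3.4), a distance of √(3.2² + 0.7²) ≈ 3.3.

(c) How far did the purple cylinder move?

1.0

From (9.1, 6.9) to (10.1, 6.9), the purple cylinder covered √(1.0² + 0.0²) ≈ 1.0 units.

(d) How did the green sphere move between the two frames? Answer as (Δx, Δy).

(-0.2, -1.5)

From the two frames, the green sphere sits at roughly (3.6, 7.5) before and (3.4, 6.0) after.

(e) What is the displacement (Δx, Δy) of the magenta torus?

(1.3, -0.2)

The magenta torus was at about (2.1, 4.1) and moved to about (3.4, 3.9).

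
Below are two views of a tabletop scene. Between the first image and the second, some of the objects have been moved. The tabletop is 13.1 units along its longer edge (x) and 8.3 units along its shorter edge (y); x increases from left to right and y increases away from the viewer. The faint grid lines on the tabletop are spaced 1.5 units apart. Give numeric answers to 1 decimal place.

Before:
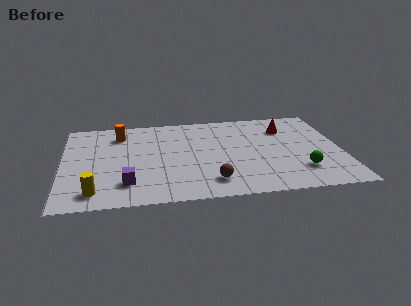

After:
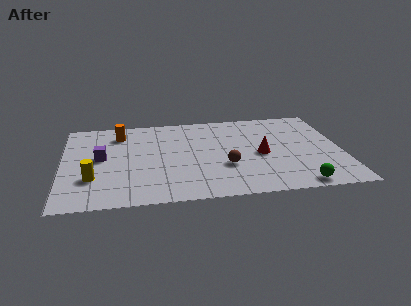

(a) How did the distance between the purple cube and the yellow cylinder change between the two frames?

+0.3

Before: roughly 1.6 units apart; after: 1.9. That's 0.3 units further apart.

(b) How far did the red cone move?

2.7

The red cone was near (10.6, 6.2) before and (9.3, 3.8) after, so it travelled √(1.3² + 2.4²) ≈ 2.7 units.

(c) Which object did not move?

the orange cylinder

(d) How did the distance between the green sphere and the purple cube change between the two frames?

+1.7

Before: roughly 8.1 units apart; after: 9.8. That's 1.7 units further apart.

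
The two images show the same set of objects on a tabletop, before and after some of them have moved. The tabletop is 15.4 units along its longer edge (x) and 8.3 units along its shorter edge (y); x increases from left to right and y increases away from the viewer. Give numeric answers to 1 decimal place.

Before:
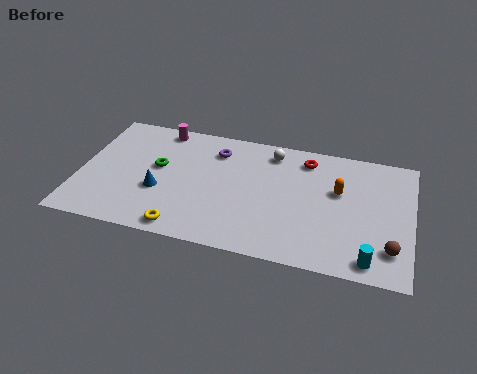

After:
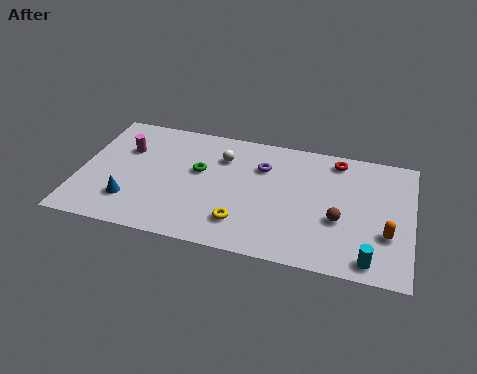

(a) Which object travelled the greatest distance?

the orange capsule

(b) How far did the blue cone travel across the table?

1.6

From (3.8, 3.1) to (2.5, 2.1), the blue cone covered √(1.3² + 1.0²) ≈ 1.6 units.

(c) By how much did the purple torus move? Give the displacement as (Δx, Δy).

(2.2, -0.6)

The purple torus started near (6.2, 6.5) and ended near (8.4, 5.9).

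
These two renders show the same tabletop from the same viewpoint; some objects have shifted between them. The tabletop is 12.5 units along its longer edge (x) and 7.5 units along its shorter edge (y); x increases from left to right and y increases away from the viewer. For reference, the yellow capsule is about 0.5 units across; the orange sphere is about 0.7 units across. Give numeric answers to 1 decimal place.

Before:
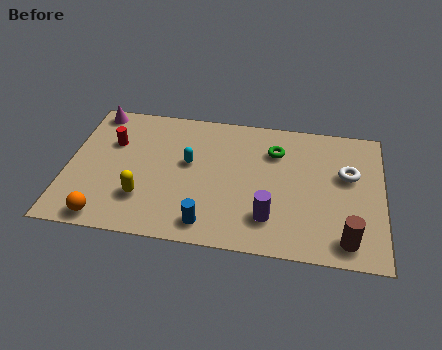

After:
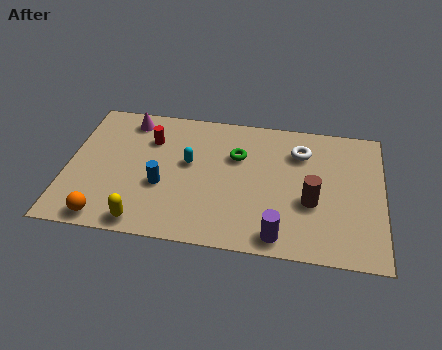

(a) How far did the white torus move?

2.1

From (11.1, 4.6) to (9.2, 5.6), the white torus covered √(1.9² + 1.0²) ≈ 2.1 units.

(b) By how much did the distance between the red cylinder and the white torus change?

-3.4

They were about 9.4 units apart before and 6.0 after — 3.4 units closer together.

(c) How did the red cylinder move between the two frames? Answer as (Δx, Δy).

(1.5, 0.4)

The red cylinder was at about (1.7, 5.0) and moved to about (3.2, 5.4).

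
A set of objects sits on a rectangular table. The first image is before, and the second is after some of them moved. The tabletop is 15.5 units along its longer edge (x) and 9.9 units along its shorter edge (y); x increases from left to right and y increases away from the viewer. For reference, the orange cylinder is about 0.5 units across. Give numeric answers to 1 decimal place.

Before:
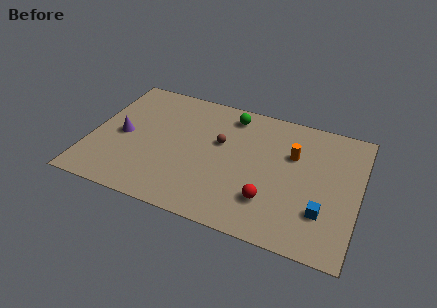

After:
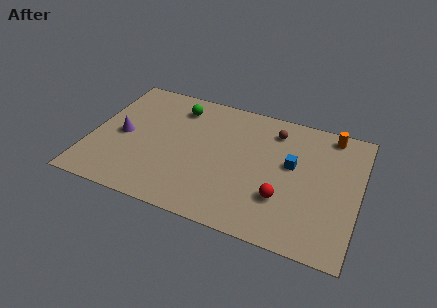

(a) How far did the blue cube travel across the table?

3.5

The blue cube was near (13.6, 2.8) before and (11.6, 5.7) after, so it travelled √(2.0² + 2.9²) ≈ 3.5 units.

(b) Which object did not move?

the purple cone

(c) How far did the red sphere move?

0.8

The red sphere moved from about (10.6, 2.6) to (11.3, 3.0), a distance of √(0.7² + 0.4²) ≈ 0.8.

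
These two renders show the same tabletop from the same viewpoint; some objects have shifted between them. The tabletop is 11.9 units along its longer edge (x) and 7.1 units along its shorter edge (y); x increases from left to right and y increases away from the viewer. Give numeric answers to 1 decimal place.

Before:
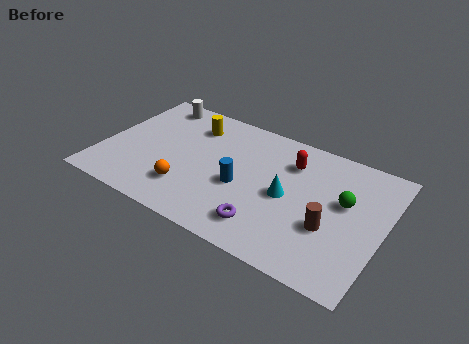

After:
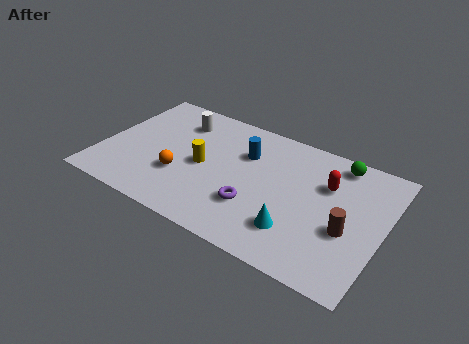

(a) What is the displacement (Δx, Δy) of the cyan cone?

(0.6, -1.6)

The cyan cone was at about (7.9, 3.4) and moved to about (8.5, 1.8).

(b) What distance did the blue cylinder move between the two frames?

1.9

From (6.0, 3.0) to (5.9, 4.9), the blue cylinder covered √(0.1² + 1.9²) ≈ 1.9 units.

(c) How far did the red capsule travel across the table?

1.7

The red capsule was near (7.8, 5.3) before and (9.4, 4.8) after, so it travelled √(1.6² + 0.5²) ≈ 1.7 units.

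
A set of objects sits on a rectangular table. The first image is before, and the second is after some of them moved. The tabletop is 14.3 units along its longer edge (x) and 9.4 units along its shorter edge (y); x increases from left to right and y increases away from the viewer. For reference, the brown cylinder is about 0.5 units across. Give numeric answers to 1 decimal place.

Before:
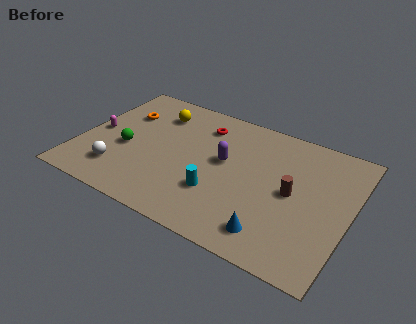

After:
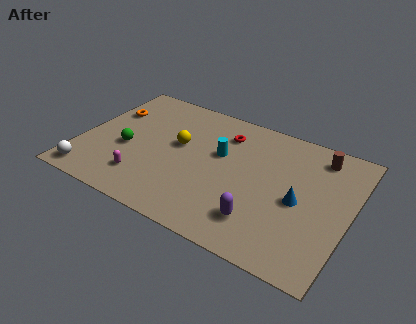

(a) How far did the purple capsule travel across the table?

4.0

The purple capsule was near (7.6, 5.3) before and (10.0, 2.1) after, so it travelled √(2.4² + 3.2²) ≈ 4.0 units.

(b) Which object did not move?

the green sphere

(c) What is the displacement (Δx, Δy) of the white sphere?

(-1.4, -1.0)

From the two frames, the white sphere sits at roughly (2.4, 2.1) before and (1.0, 1.1) after.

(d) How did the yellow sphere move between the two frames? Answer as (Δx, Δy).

(1.5, -1.9)

From the two frames, the yellow sphere sits at roughly (3.6, 7.3) before and (5.1, 5.4) after.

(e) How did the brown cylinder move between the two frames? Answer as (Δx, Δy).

(1.0, 3.2)

The brown cylinder was at about (11.3, 4.7) and moved to about (12.3, 7.9).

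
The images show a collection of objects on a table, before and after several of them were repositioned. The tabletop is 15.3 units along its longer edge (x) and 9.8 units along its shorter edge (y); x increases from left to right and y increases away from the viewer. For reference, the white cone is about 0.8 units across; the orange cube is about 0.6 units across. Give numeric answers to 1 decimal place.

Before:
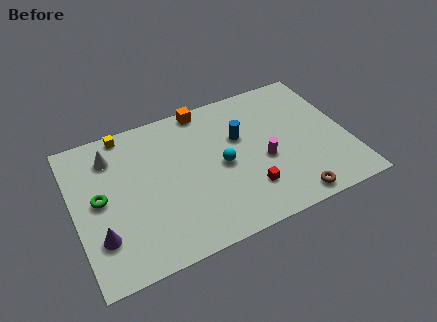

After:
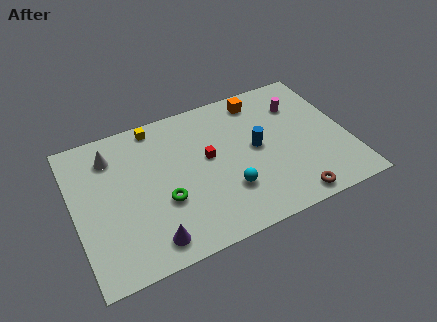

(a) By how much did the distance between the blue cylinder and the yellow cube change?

-0.3

Before: roughly 6.8 units apart; after: 6.5. That's 0.3 units closer together.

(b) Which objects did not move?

the white cone and the brown torus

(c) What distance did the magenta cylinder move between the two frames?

3.9

The magenta cylinder was near (10.5, 4.1) before and (12.9, 7.2) after, so it travelled √(2.4² + 3.1²) ≈ 3.9 units.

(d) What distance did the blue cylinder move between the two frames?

1.4

The blue cylinder was near (9.4, 6.2) before and (10.2, 5.1) after, so it travelled √(0.8² + 1.1²) ≈ 1.4 units.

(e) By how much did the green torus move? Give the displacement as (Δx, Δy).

(3.4, -1.5)

From the two frames, the green torus sits at roughly (1.4, 5.1) before and (4.8, 3.6) after.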